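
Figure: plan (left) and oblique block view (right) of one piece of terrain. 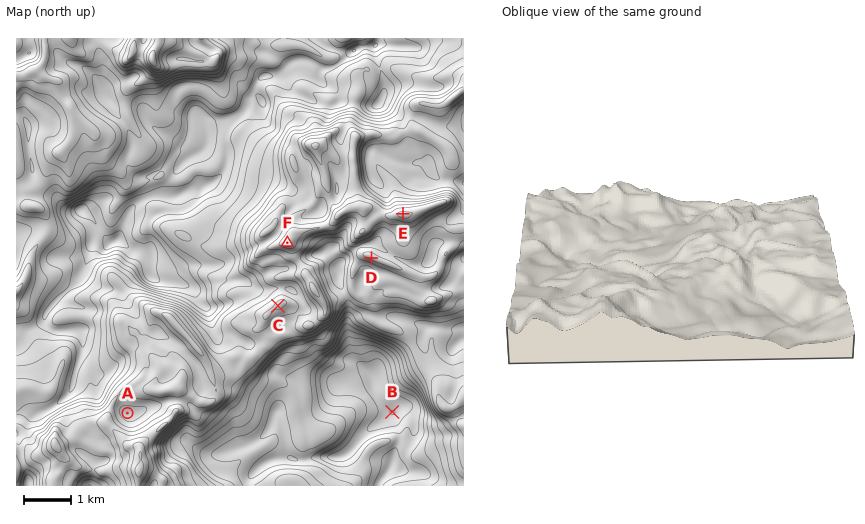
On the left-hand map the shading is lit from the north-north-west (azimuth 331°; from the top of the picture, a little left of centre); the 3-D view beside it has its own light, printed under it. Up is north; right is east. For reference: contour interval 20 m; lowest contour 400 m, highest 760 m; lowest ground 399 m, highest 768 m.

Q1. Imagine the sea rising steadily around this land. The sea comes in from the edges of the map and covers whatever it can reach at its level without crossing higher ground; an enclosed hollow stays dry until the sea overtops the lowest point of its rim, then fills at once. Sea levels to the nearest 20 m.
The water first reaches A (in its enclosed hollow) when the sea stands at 660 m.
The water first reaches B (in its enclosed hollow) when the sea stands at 440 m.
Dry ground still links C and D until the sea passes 640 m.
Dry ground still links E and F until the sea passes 700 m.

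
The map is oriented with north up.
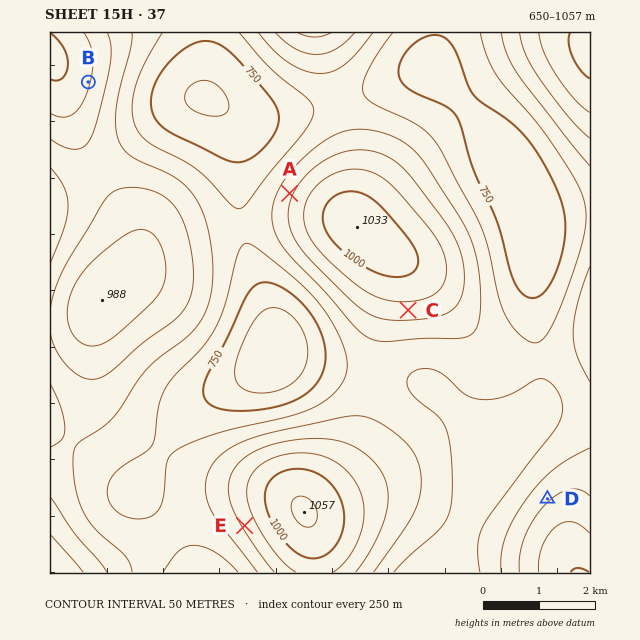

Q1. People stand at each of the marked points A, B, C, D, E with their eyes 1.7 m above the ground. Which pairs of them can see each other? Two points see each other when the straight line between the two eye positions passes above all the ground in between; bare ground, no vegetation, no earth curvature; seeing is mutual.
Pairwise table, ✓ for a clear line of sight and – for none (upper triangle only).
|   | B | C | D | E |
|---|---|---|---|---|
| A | ✓ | – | – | – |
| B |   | – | ✓ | – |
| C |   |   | ✓ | – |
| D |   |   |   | – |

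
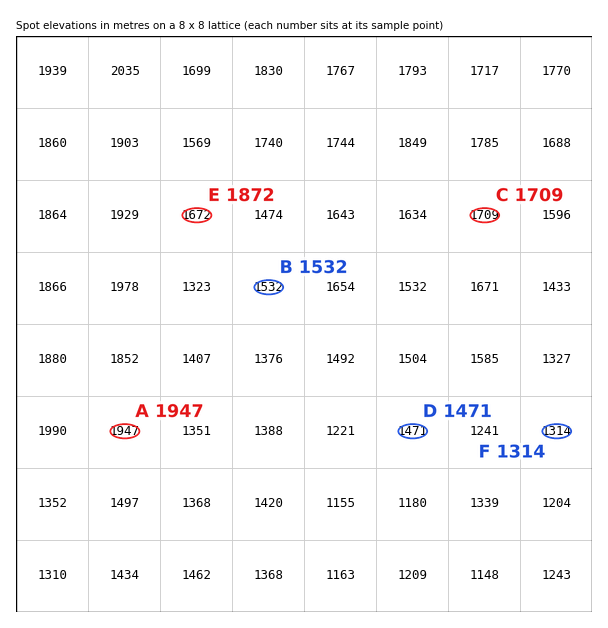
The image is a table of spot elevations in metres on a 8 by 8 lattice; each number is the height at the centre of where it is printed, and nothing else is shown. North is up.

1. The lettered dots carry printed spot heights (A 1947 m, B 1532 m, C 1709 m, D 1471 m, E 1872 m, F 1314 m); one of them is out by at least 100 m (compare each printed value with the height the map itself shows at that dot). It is E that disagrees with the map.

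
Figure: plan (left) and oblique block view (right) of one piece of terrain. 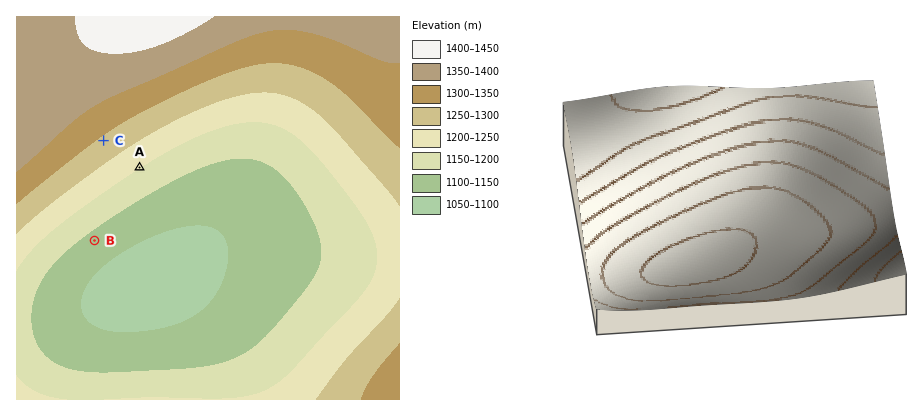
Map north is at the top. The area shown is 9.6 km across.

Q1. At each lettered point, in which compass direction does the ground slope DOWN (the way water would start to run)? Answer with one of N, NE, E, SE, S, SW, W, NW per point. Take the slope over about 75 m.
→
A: SE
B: SE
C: SE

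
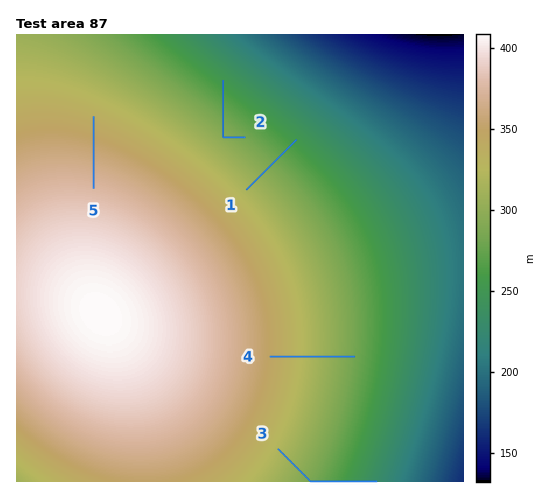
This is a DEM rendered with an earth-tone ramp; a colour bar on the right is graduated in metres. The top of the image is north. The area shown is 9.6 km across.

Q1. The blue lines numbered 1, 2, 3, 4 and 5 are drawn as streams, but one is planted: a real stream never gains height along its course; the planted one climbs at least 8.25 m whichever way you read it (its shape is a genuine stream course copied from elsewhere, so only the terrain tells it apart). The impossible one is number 2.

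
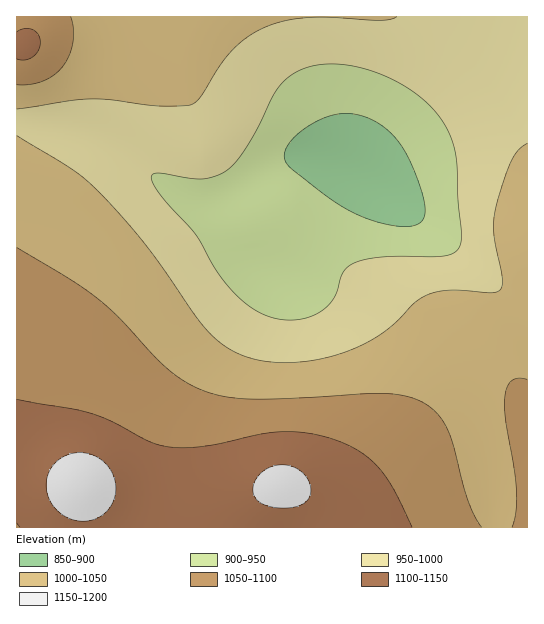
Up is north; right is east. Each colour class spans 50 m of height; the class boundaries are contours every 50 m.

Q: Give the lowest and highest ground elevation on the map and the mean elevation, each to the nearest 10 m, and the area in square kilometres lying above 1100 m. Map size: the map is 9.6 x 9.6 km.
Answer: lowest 860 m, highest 1180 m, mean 1020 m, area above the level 12.9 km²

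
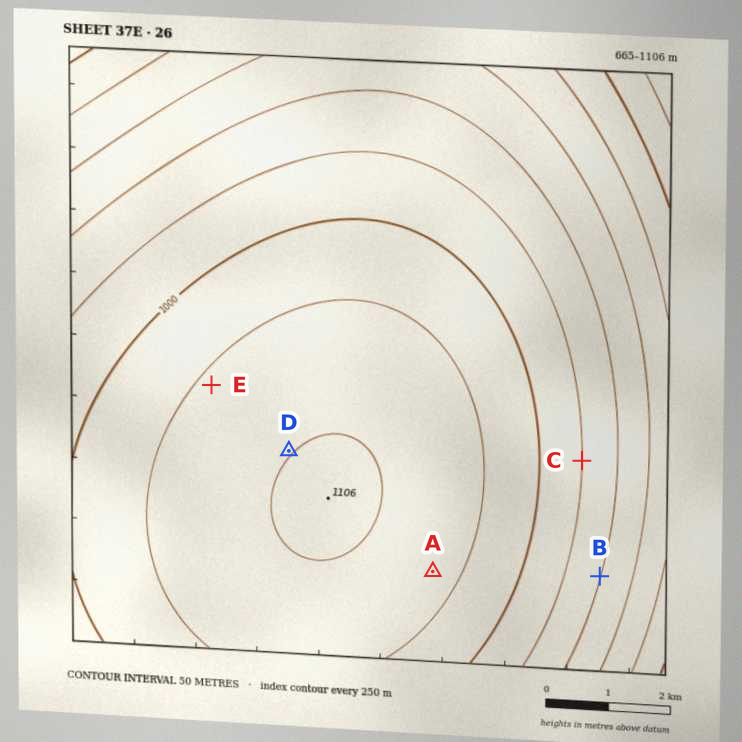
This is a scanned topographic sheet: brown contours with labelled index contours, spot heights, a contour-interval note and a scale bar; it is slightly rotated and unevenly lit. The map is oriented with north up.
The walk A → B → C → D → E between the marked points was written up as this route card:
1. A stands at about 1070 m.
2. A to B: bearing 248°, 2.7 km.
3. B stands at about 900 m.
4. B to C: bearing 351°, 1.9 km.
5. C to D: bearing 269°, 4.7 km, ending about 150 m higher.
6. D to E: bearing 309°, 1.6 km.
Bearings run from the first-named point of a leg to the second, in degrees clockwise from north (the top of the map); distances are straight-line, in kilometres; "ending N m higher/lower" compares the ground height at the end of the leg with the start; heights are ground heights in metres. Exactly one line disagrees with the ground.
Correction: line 2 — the bearing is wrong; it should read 88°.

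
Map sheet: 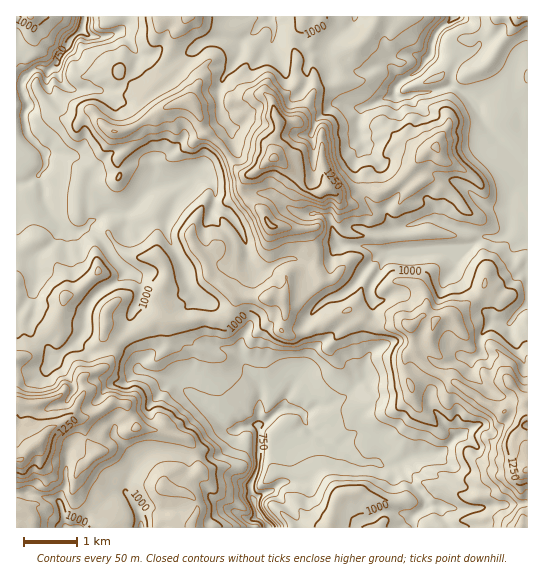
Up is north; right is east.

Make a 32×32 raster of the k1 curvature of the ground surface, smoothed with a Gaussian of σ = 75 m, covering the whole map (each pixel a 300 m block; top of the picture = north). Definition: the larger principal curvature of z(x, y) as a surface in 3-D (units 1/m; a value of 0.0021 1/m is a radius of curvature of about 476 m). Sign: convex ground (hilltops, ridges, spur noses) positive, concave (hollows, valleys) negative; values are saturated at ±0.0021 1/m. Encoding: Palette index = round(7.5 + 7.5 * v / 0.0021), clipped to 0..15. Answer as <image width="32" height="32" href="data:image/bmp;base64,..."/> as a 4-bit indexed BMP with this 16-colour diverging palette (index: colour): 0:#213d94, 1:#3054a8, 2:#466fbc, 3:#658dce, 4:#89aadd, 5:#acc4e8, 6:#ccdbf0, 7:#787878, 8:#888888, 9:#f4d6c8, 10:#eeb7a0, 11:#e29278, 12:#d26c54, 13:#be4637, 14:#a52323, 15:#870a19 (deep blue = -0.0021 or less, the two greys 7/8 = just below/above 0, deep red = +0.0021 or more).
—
<image width="32" height="32" href="data:image/bmp;base64,Qk12AgAAAAAAAHYAAAAoAAAAIAAAACAAAAABAAQAAAAAAAACAAATCwAAEwsAABAAAAAAAAAAlD0hAKhUMAC8b0YAzo1lAN2qiQDoxKwA8NvMAHh4eACIiIgAyNb0AKC37gB4kuIAVGzSADdGvgAjI6UAGQqHAJuJuqrJnL3q+qt4mXqaqr2rjJiYmY2Lz+qLmczIiahriq2Ieauqu36pe96nq7qZrMy7xoiajL3tqIqIh4mpmq/8iM2niIyZ25iIiIiHecmcn4apuZv8h8uYiIiIl7mbvIr/t4/cqYiYuYiImJu4h73MnK7tm4iImoiIiJy7qa/Lqfvrrph4iImZiIiI6I35npaL7JeneIiIh3iXaNrNi/jZe422qYipiIdrh5vKmIjpmZibuYmJiJi9m5h22ZjNqImofYqquruL+sua3fqsqImIuY6YqZusicp6youd3ZepmL2Z6rmHjc7JuIuYfmnKu6eZ7Jicish3uZypnd13jIiIl62KvHyJiZmp25l5p52ImZequbmtmY2HyIqIiIiah4p4i4ep2pl+//qpqr3LmYiIiomIl52Ij5iZyrqIeut4iImImImLm/uK3fq5qI2biIiJich4eHrnfb+6vauo3YeYiIfIiYZv79yPaIe5v9iIqIh6uGfIvG3cr2eJnfhoiJmLjfuIn/ec2J+Hiqn6eIiaq8+N6n94ef/NqbmnvpiIjJvpeK/tmp3m1niYmsuIiJ+5iJiHrXnPmcqqp9yZiIibjqqomIyYjIqXmKqr2rqIvau7qIqJuJh7h5mJuLl7l5rJqam5mIiIiZeLmZrMmLfLzq64ucuIiIqZh7mt2bqu"/>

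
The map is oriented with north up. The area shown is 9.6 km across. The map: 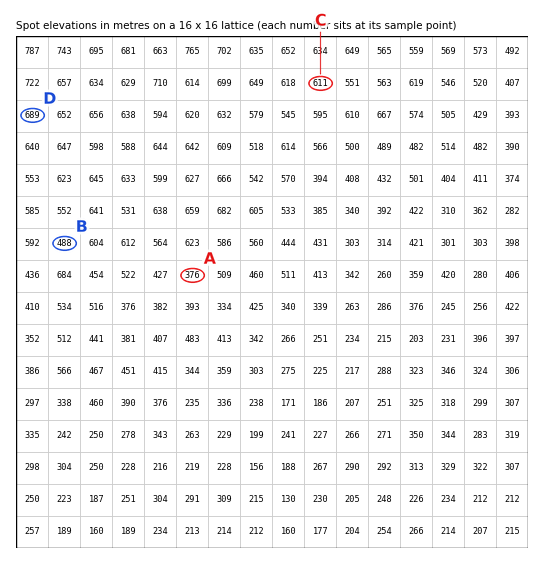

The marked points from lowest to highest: A B C D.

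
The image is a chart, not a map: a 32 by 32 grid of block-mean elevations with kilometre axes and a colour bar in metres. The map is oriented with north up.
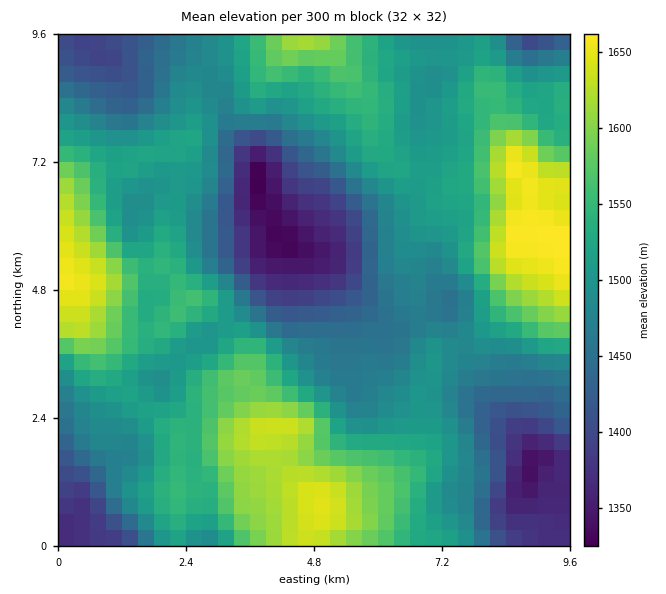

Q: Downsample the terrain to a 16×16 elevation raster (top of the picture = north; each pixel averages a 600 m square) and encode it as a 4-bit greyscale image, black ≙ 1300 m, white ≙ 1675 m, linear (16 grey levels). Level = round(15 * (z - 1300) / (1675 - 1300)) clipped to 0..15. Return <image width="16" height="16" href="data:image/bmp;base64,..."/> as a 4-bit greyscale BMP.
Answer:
<image width="16" height="16" href="data:image/bmp;base64,Qk32AAAAAAAAAHYAAAAoAAAAEAAAABAAAAABAAQAAAAAAIAAAAATCwAAEwsAABAAAAAAAAAAAAAAABEREQAiIiIAMzMzAERERABVVVUAZmZmAHd3dwCIiIgAmZmZAKqqqgC7u7sAzMzMAN3d3QDu7u4A////ADRpis3cuYUzNYqs3ey5dSJWiqzdy6mFImeKrd2omXU0eJmry4eIdVWamJuod3h3Z8ypiYZmZ3ia7KqoVFVnac3tqoUiNXeL7tuZdCEkeJzu2Yh0EjV4m+7JiIQUV5mc7piJhTZ5mJvbdmiHeJqYmqlVV3ipqpiKmURWeLzKmIhW"/>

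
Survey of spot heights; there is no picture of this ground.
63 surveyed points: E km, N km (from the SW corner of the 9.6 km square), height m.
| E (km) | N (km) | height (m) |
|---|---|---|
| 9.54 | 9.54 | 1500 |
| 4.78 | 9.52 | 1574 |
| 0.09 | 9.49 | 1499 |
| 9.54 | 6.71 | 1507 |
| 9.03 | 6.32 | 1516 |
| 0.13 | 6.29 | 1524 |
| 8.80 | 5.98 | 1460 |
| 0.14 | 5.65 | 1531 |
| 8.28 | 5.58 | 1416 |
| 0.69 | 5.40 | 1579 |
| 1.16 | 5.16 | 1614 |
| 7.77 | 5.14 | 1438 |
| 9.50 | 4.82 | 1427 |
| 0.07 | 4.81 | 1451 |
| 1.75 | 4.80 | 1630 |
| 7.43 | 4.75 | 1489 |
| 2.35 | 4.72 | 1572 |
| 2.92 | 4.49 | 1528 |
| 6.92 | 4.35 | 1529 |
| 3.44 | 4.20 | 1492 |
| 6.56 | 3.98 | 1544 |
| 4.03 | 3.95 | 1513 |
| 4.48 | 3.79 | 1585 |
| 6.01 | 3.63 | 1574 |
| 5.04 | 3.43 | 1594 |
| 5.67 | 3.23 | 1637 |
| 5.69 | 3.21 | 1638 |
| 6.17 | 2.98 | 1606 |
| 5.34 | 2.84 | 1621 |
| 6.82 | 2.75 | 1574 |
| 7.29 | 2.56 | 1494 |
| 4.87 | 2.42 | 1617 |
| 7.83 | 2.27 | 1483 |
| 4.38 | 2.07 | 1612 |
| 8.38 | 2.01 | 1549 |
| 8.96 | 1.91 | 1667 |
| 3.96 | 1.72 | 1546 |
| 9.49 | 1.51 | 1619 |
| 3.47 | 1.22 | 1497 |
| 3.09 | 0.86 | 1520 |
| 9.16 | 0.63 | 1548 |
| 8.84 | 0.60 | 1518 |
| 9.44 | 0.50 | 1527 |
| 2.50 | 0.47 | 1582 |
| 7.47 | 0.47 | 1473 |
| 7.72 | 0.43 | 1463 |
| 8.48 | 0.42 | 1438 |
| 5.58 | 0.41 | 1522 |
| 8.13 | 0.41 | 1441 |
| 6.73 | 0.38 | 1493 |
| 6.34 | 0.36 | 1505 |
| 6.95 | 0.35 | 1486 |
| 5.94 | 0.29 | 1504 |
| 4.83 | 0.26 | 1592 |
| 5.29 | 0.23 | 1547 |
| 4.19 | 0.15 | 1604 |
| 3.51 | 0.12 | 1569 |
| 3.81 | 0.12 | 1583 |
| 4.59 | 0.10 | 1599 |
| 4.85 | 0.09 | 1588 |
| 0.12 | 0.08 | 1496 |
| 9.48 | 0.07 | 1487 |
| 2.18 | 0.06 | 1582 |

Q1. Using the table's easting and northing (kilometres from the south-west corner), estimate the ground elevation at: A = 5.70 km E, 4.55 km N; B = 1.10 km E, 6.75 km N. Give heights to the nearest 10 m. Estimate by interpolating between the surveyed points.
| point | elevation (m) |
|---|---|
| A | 1580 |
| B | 1570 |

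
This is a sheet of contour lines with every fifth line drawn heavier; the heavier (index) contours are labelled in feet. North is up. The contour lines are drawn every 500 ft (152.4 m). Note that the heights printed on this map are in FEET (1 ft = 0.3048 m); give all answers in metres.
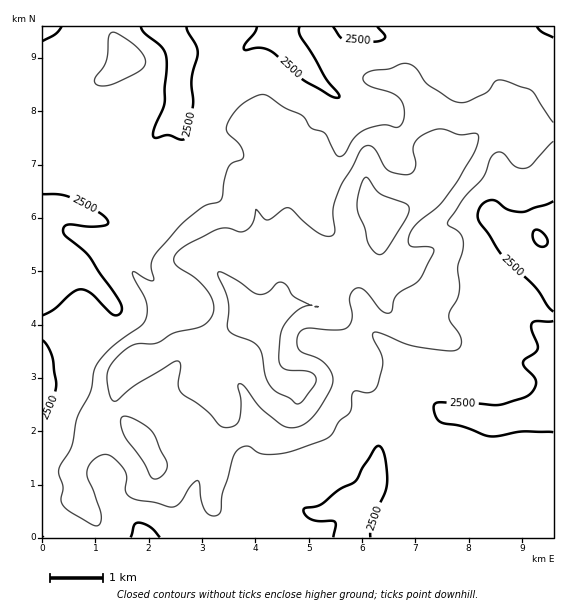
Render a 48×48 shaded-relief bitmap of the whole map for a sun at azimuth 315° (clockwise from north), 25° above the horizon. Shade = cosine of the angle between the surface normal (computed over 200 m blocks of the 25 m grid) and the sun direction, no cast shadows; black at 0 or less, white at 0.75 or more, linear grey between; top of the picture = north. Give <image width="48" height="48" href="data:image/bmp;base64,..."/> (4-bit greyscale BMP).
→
<image width="48" height="48" href="data:image/bmp;base64,Qk32BAAAAAAAAHYAAAAoAAAAMAAAADAAAAABAAQAAAAAAIAEAAATCwAAEwsAABAAAAAAAAAAAAAAABEREQAiIiIAMzMzAERERABVVVUAZmZmAHd3dwCIiIgAmZmZAKqqqgC7u7sAzMzMAN3d3QDu7u4A////AHeIh2VVd1V3d3ZmeaqEOuyYiHZnd4dmZnd4dlVWd2Z3d3d3eJmnSe2oiHd3d3d2ZoiIdmVVZlaIZ4iId3eJeN7Jh3d2Z3d3ZqqYd3dkRVaZZniZiHVEZq7bmIiIh4iYd6qod4qXREWJZGeIiHZDNHzcqYmZmZmqmLqXd4q6Y0R5ZFZ3d3dlRFnMupmZmZmqqcymZ4mqhUV5dFZmZ3d2ZVi7qqmYiZiaqt7YVoiZhmaIZEZlVmdmZViqqqqpmqmImb3rVXiIdneJYzZ2REVlVWeZmru6qrqYiLvdlXmpdniJdCWIUyNFVWeZiau6qrzLqbvNuIq5h3iJhTR4YxI1VVeJiJmqmZvMzMzd2pmpmIiIhkV3dBAkVVaIiIiId2Z4mrze7Jd4mYd4h2eIhzADVUVoiId3ZmVERavN7ZVGiZiIh3iYd2IBRlRXiId2Z3dmVJq87rUiWLqId4qpmHUiRlRGiIh2Z4iId5ms7+lSNay4d4q6q7hUZlRGeIh2ZniIiJmr7/+nVXq5iIq4esqHd2RFZnd2Zmd3d5maz//rqHmZd3iWRpmIh3ZVVVZ3ZmZ3d5mIrP/+3KqphlZkE2d3dmZlVWZ3d2d3d5mYis//3czNynZjAUVERFZWZmeHd2Z3d6qoiazuy8zN7bqWICRDM1Zmd2d4d2ZneLupiJq8yqqs3cu7dVZlRXdmdmZ3iHZneKuqmZmaupmavLq7mJmXVndUZlVniId3iKqqmZmaqZiJq6mrmJqpd4hTNVVniIiIiKqpmZmaqYiJqpmrqImZiJl1Q0VneIiIiImZmqqry5iaqqmaqYd4iId4dDRWeIiIdneJmru879y7qrmJqYiIiIZGqVM1Z4iId4iImrqr7/7curqJmZmaupche6hUZ4iZiLqZqqqZvv/ty7uqmZmru6ggBpqGZ4iZmLupmZmZm97tzMuruZmqu6lQACVmeIiJiJqpiJmqqrzdzLqbuZmry7uWEAASR4iIh2eIiImaq7u8zLqKuZm83bq6hSAAFHh3d2ZneImZmrurzMqZqYm97bmrulIAAldmZmZ3iIiJmaqqzMuqmIi9/qirzIMRAUZlVYh3iIiJmaqqzMuqmIed/7ebzbUhEldlVZmId3iJmaqqzLuqmZd6/8eLzNlSAliGVZmYdmeImqqpqqqpmal579iL3NynIUeHVHiJh2ZniqupmZmZiJqIz+uc7sy7hDaIZXd4mHZVaKu7u6mZiImYruy73su8yVV4dod3eIdlRay7zcuZmYiZrNy7vMqr3Kd4h5mHd4h2RIy6vdypmqmZmZmqq7qrzcqIh5qZh3d2VHu5nN25iamZmHeImamavMuZh6qqmGZlQ3y5ec3JiJqZmYiIiJmaq7qZiKqquoZVMmzad6y6iJqqu7qqmImZqrqZmaqqvKhmQ2zbh5u5iZmrzMzLqZmZmrqpmbu6u7qHZWrLh4q5mpmavMzMupmZiaqZmbu7u7qIiImph3eJqpmJq7u7qZmZmaqYmbu7uqmIm6mZh3ZYu5h3m8upiIiZmrqYmQ=="/>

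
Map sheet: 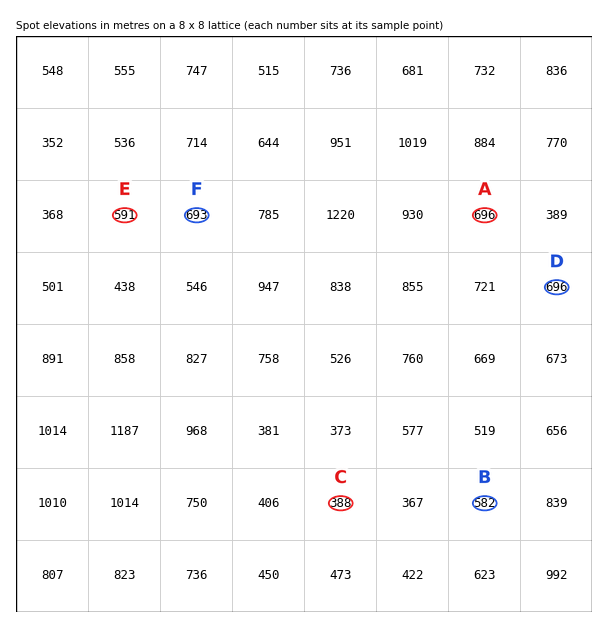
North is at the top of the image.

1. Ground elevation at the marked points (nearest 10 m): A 700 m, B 580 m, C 390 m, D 700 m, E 590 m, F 690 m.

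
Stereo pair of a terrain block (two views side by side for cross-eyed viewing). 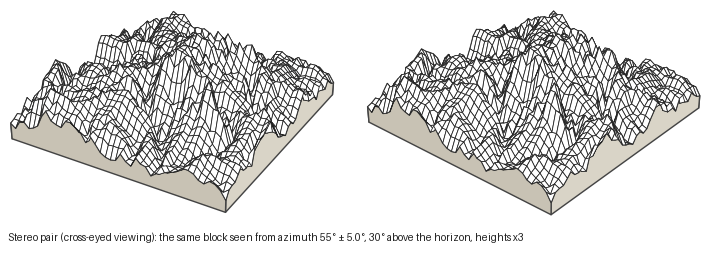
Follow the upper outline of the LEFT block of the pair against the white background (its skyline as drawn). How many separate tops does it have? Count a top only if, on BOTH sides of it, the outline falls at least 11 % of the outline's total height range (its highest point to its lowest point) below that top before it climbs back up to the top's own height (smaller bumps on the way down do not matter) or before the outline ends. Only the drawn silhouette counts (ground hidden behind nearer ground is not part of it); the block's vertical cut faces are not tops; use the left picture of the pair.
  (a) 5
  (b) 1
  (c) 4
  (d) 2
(d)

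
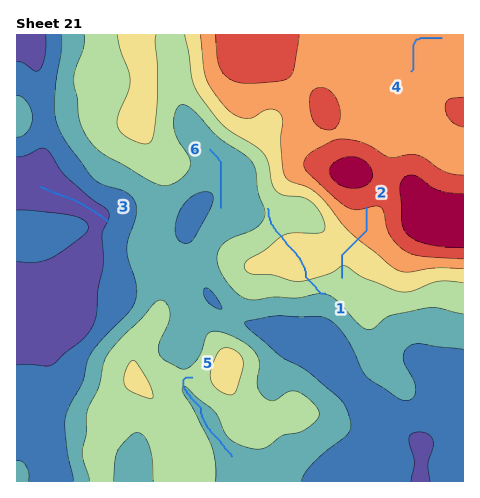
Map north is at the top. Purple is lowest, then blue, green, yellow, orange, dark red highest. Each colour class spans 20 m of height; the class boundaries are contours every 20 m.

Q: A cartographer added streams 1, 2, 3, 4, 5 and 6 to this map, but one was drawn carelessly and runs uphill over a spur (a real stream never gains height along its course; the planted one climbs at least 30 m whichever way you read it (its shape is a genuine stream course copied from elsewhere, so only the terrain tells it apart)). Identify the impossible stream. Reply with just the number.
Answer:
1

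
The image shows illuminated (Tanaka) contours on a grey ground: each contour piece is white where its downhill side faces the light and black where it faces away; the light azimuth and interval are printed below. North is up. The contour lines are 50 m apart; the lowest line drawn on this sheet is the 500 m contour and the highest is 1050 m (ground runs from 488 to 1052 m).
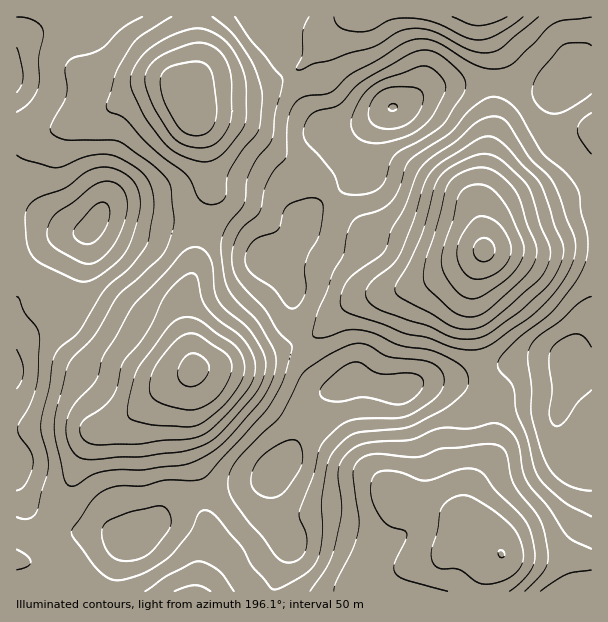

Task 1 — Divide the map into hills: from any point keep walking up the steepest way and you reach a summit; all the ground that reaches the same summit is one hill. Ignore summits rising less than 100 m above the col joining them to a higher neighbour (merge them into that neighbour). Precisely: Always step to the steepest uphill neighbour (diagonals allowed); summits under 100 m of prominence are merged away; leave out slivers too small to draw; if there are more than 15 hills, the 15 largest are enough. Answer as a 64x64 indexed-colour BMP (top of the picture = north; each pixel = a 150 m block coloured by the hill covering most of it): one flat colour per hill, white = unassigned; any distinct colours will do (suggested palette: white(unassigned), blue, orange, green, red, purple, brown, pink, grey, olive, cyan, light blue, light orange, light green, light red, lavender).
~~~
<image width="64" height="64" href="data:image/bmp;base64,Qk12CAAAAAAAAHYAAAAoAAAAQAAAAEAAAAABAAQAAAAAAAAIAAATCwAAEwsAABAAAAAAAAAA////ALR3HwAOf/8ALKAsACgn1gC9Z5QAS1aMAMJ34wB/f38AIr28AM++FwDox64AeLv/AIrfmACWmP8A1bDFABERESIiIiIiIiIiIiIiIiIiIiIhERERERERERERERERERERIiIiIiIiIiIiIiIiIiIiIiERERERERERERERERERERIiIiIiIiIiIiIiIiIiIiIiIiIRERERERERERERETMiIiIiIiIiIiIiIiIiIiIiIiIiIiIiERERERERERERMzIiIiIiIiIiIiIiIiIiIiIiIiIiIiIiERERREREREQzMiIiIiIiIiIiIiIiIiIiIiIiIiIiIiIhERRERERERDMyIiIiIiIiIiIiIiIiIiIiIiIiIiIiIiIUREREREREMzMiIiIiIiIiIiIiIiIiIiIiIiIiIiIiIkREREREREQzMyIiIiIiIiIiIiIiIiIiIiIiIiIiIiIiRERERERERDMzMiIiIiIiIiIiIiIiIiIiIiIiIiIiIiJEREREREREMzMyIiIiIiIiIiIiIiIiIiIiIiIiIiIiIkREREREREQzMzMiIiIiIiIiIiIiIiIiIiIiIiIiIiIiJERERERERDMzMyIiIiIiIiIiIiIiIiIiIiIiIiIiIiIkREREREREMzMzMiIiIiIiIiIiIiIiIiIiIiIiIiIiIiJEREREREQzMzMyIiIiIiIiIiIiIiIiIiIiIiIiIiIiIiRERERERDMzMzIiIiIiIiIiIiIiIiIiIiIiIiIiIiIiJEREREREMzMzMyIiIiIiIiIiIiIiIiIiIiIiIiIiIiIkREREREQzMzMzMiIiIiIiIiIiIiIiIiIiIiIiIiIiIiRERERERDMzMzMzMiIiIiIiIiIiIiIiIiIiIiIiIiIiJEREREREMzMzMzMzMiIiIiIiIiIiIiIiIiIiIiIiIiIkREREREQzMzMzMzMzIiIiIiIiIiIiIiIiIiIiIiIiIiRERERERDMzMzMzMzMyIiIiIiIiIiIiIiIiIiIiIiIiJEREREREMzMzMzMzMzMiIiIiIiIiIiIiIiIiIiIiIiIkREREREQzMzMzMzMzMzMiIiIiIiIiIiIiIiIiIiIiIkRERERERDMzMzMzMzMzMzIiIiIiIiIiIiIiIiIiIiIiREREREREMzMzMzMzMzMzMxEREiIiIiIiIiIiIiIiIiJEREREREQzMzMzMzMzMzMxERERESIiIiIiIiIiIiIiJERERERERDMzMzMzMzMzMzERERERERIiIiIiIiIiIiIkREREREREMzMzMzMzMzMzMRERERERERIiIiIiIiIiIiREREREREQzMzMzMzMzMzMxERERERERESIiIiIiIiIiJERERERERDMzMzMzMzMzMzEREREREREREiIiIiIiIiIkREREREREMzMzMzMzMzMzERERERERERERIiIiIiIiIiREREREREQzMzMzMzMzMzMxERERERERERERIiIiIiIiJERERERERDMzMzMzMzMzMzERERERERERERERERIiIiIkREREREREMzMzMzMzMzMzMREREREREREREREREREiIiREREREREQzMzMzMzMzMzMzEREREREREREREREREREiJERERERERDMzMzMzMzMzMzMREREREREREREREREREREkREREREREMzMzMzMzMzMzMxERERERERERERERERERERFEREREREQzMzMzMzMzMzMzERERERERERERERERERERERERERERETMzMzMzMzMzMzMRERERERERERERERERERERERERERERMzMzMzMzMzMzMzEREREREREREREREREREREREREREREzMzMzMzMzMzMzMRERERERERERERERERERERERERERETMzMzMzMzMzMzMxERERERERERERERERERERERERERERMzMzMzMzMzMzMzEREREREREREREREREREREREREREREzMzMzMzMzMzMzMxERERERERERERERERERERERERERETMzMzMzMzMzMzMzERERERERERERERERERERERERERERMzMzMzMzMzMzMzEREREREREREREREREREREREREREREzMzMzMzMzMzMzMRERERERERERERERERERERERERERETMzMzMzMzMzMzMxERERERERERERERERERERERERERERMzMzMzMzMzMzMzEREREREREREREREREREREREREREREzMzMzMzMzMzMzMREREREREREREREREREREREREREREREREzMzMzMzMzMREREREREREREREREREREREREREREREREREzMzMzMzMxEREREREREREREREREREREREREREREREREREzMzMzMzERERERERERERERERERERERERERERERERERERETMzMzERERERERERERERERERERERERERERERERERERERETMzERERERERERERERERERERERERERERERERERERERERERERERERERERERERERERERERERERERERERERERERERERERERERERERERERERERERERERERERERERERERERERERERERERERERERERERERERERERERERERERERERERERERERERERERERERERERERERERERERERERERERERERERERERERERERERERERERERERERERERERERERERERERERERERERERERERERERERERERERERERERERERERERERERERERERERERERERERERERERERERERERERERERERERERERERERERERERERERERERERERERERERERERERER"/>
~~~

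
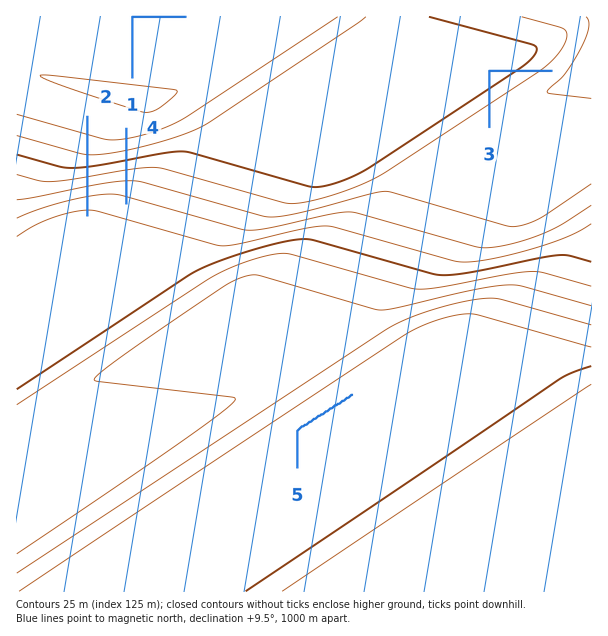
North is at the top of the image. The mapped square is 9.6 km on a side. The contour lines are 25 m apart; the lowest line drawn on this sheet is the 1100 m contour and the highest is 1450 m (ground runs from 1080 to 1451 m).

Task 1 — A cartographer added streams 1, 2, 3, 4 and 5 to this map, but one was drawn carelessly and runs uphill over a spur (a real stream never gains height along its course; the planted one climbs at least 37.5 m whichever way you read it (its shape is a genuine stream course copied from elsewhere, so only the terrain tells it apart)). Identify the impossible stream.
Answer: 3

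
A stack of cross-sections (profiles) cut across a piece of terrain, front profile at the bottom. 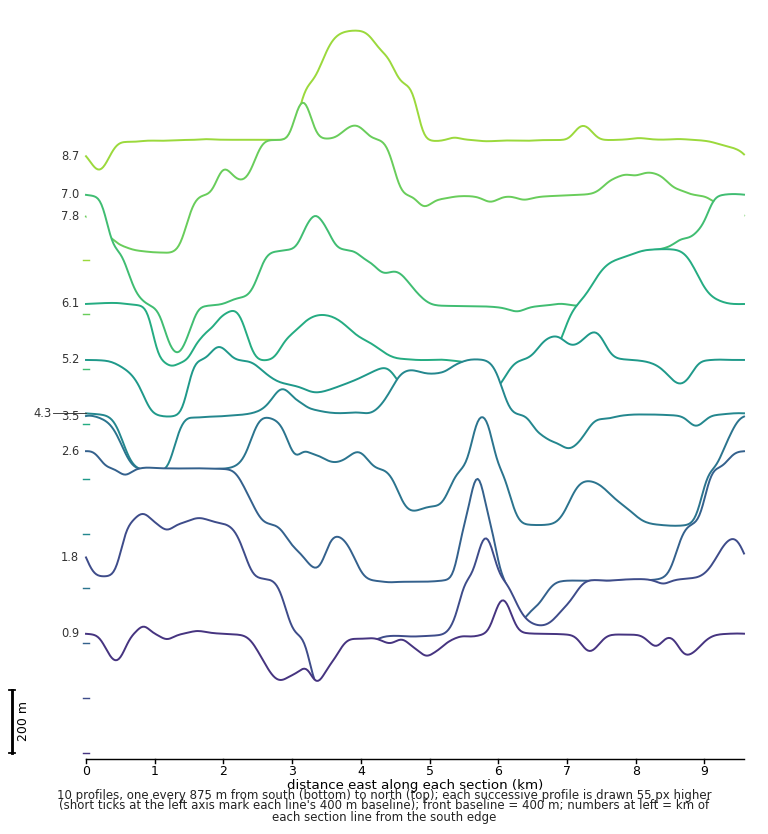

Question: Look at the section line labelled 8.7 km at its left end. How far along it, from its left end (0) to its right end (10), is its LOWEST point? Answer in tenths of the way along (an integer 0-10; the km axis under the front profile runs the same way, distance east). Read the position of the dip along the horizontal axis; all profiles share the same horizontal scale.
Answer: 0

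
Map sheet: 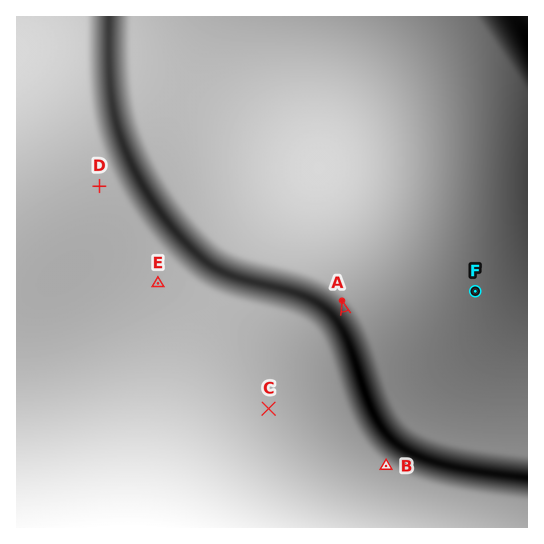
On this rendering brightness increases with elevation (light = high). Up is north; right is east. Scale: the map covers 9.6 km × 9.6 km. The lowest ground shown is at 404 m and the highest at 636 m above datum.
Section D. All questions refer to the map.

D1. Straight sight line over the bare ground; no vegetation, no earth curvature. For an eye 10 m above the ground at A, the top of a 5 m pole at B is visible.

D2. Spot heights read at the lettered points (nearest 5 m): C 570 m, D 565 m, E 565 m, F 505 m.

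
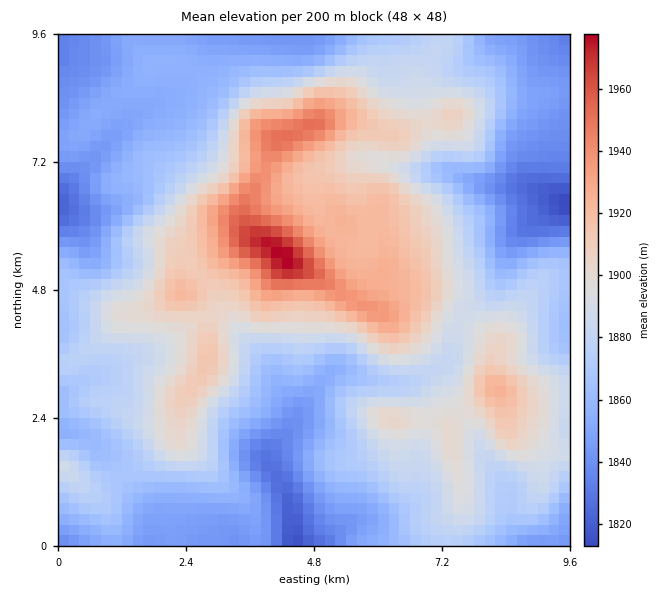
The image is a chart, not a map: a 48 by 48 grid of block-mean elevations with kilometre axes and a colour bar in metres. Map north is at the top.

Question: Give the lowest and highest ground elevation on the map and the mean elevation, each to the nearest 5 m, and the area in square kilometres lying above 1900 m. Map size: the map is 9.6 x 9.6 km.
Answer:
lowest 1810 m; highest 1980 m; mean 1880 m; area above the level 23.7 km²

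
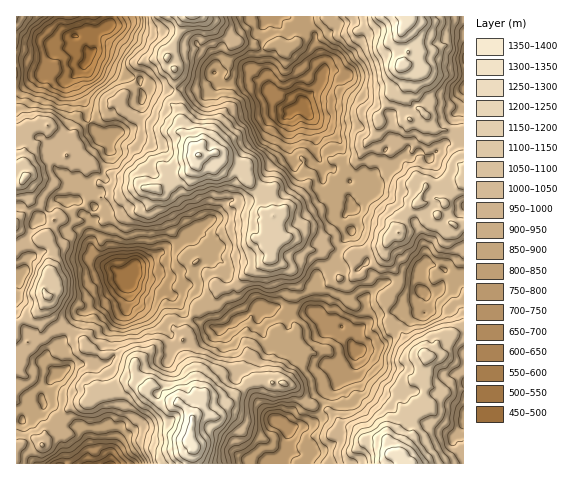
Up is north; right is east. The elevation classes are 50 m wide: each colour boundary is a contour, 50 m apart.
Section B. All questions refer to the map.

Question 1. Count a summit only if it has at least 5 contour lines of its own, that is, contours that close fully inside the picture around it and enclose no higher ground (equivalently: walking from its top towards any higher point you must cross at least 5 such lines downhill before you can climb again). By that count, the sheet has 1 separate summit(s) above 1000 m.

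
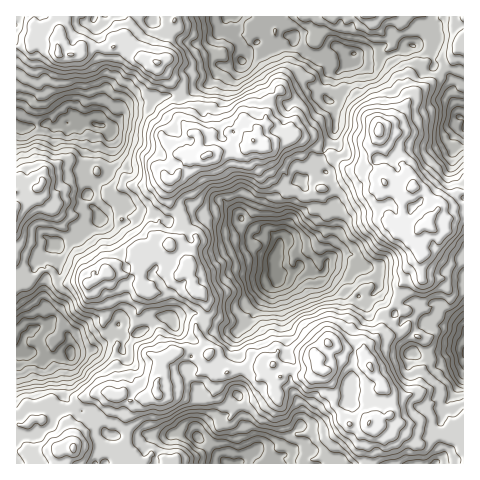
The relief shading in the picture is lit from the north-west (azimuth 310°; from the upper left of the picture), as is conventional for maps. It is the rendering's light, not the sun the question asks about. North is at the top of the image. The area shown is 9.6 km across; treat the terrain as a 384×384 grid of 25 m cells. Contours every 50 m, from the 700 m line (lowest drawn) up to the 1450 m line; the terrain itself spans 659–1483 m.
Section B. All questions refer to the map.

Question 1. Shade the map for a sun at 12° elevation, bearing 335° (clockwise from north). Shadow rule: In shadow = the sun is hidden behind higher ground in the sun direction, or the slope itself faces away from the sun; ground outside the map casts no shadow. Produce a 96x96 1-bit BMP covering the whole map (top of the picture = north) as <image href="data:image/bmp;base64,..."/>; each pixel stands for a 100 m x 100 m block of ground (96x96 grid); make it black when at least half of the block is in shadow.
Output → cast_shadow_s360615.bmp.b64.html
<image width="96" height="96" href="data:image/bmp;base64,Qk2+BAAAAAAAAD4AAAAoAAAAYAAAAGAAAAABAAEAAAAAAIAEAAATCwAAEwsAAAIAAAAAAAAA////AAAAAAAAP8AAB//AAQD///AAf4AAA//w/gL///AAb4AAB//7/gb///AAB4AA/////wAP+ZwAAAAH/////g9/+AwAAAA//////ge/fAAAAAx//////gOfNAAAAGj//+///mGCO4AAACf//+f///AAAYAAAA////Pn//AAAAAAAA////nP//AAAAAAAf////3H/+AAAAAAA98f///Af+YADwAAAd4H+D/Af/8AD4AAAEAAAB/Af/8ABYAAAAAACA/AP/8AAMAAAAAAAx/Ie/8AAAAAAAAAB7/A6f8AAAAAAAAAA4+AAP+AAAAAAAAAGAAAAH8AAAAAAAAAPAAAAAcAAAEAAAAAeAAAAAMAAAcAAAAAeCAAAAAAOAcAMAAAGAAAAB4Af/+AcAAAAAAAAB4Af/+AcMAAAAAAAAAE//+IMAAAAAAAAAAA/n98ABAAAA4AAAAAED9/BnwAAF8AAAAAAB//D/4A4H8AAAAAAD//j/8/4DwAAAAAA3//n/+/4HwAAAAAA///h/+f+/4AAAAAAf//Y/////+AAAAAAf//8f////+AAAAAH///8f8/34+AAAAAH//+IH8AwAeCAAAAD/8+AP4AAAAPgAAAB/scAH4AAAAf4AAAA/8EAB4AABB/8AAAAH8AAAAAADh//8AAAP+AAAAAAhx//+AAAf/AAAAAAAR//+AHAf/YAAAAACD///APwf84AAAAQPH///gP4P9+AAACwfP///wH4D//wAAAAff///wD4D//8AAAAP////zzxF//+AAAAD////z6AN///AAAAD////w4AE//8AAAAD////4AAAP/+AAAB/////4AAAf/+AAAT////7wAAAH/8AAA/////wgAAAD8eAAB/////0AAAAAYOAAB/////wAACAACBAEB/////3AADgAGLgOJ////+PgABgADBgNA/////CABhgADgAAA/////gAAAAABgAAAP////gAAAAAAAAAAH////wAAAAAAAAAAD////8AAAAAACAAAA////8AAAAAACAAAAf///8AAAAAAAAAAAM7//8AEAAAAAAAAAAA//4APgQAAAAAAAAAA/8APh8AAADwAAAAAP8ADv/AAAP4AAAAAC4AH//gAA/4AAAAAAAABvvgB//4AAAABAAAAgHz3//4AAAAAAAAAAP5///8AAAAAAAAAAH8P//8AAAAAAAAAAH8f//+AAAAAAAAAAT9f//+AAAAAIAAAB7/H///AAAAA4AAAA//3///H8AAA4AAAAf8z///P8AAAAAAAAP0D////+AAAAAAAAHwH////+YAAAgAAADwf////+YAAAAAAAAAf////+AAAAAAAAADP///v+AAAAAgAAAcf///h+AwAAAAAAAce//4AcB8AAAGAAAIYCf4AAAMAAAPgAAEAABwAAAIAAQf+AAAAAAAABAAAAL//HAAAAAAAP4AAAD//vAAAAAAAP8AAAD//vMAAAAAAPMAA8D//kAAAAAAABgAAP/g/wAAAAAAAAAAAB3jzwAAABwAAAEAABwH/74A="/>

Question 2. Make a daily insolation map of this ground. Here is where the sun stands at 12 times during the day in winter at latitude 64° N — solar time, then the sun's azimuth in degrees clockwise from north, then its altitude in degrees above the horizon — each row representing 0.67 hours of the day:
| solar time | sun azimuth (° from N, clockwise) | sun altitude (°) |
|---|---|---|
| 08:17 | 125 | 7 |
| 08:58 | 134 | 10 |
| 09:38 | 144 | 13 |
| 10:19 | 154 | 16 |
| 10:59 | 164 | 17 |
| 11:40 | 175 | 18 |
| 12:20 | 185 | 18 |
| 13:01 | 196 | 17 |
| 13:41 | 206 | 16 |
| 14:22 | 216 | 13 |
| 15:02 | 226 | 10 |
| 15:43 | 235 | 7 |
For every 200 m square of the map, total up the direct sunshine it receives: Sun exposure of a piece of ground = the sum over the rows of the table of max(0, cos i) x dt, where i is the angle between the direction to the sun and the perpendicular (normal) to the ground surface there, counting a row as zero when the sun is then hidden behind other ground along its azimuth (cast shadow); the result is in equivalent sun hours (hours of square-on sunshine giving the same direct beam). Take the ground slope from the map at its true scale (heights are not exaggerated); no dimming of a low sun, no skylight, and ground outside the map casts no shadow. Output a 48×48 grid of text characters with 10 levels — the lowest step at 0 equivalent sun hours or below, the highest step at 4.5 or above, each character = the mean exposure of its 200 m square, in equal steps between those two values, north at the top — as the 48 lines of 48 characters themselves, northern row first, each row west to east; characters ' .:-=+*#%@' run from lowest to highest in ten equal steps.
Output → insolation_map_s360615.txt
=::::==-:.  ::----::-:...:--=*%#*#+*#%*##*++==-+
:--:-:.    ... .-++--::.-==-=+*++#%##%%+***=-==:
-==-::   .:=-.  :-++:  :=--=:.:-=+###%%#+##*+=-:
**+--..-==*=:     ........     ==::=+=+-=. .::=+
#%%%###*#%%#+-..--:::-:         .:...:::.  .:-+#
##%@@@@@%@@%@%****=-.            :.   ..  .::-**
*#*#@@@@@###%%@%*-:-.        .::.       ..   -+*
##*##%%%#+*#*#%%#+-.       ..::::.         .-**+
###*%@%#*****===-:         :*=..:--:      :=**+*
###*##**#+=+=-..           :-:..  ..     .=+:-+*
*#%%+==+==+---...      .. .:  .: .:-:.   .-:-=+=
--:.. .::-=--:. .-    .::..-. ...::-==:.--:-++-:
          .:-=-..:-::---:.:::--::..::=++=====-..
           :--=+:.-=. .:==--=*##+..==-*#++++=:  
           .:.:==::..:=++##*%@%#+:.-=*#*=-:-:.  
    .--. . :=+..-++*######@@##*=++: :----....   
 . :-==--::.-++::-*%@%#@@%##*=*+=++==-:.::....  
:::-=:-++::: -++-**%@@@@@@##++=-..+**+=---:.    
===+:--==:-**+##%@@#%@@%%@@#+:.-==+*+==*+=+=.  .
-=*+---:=+=+*##%%#**++*###%##%*+#*+***+*++#+:..:
=*#++*-:=+=:-++#*=-+=:+#*#%@@@@**+=+**+--=-:----
+#%%#+=-:==::::=*=---====#%%@#*%**#*===--=:.:=:-
***##=-:  :: .   :: .+-:-**#%*##%%****#+-:-==-=+
+--+*+:.   . .-. .:::--:=---==+#****%%##*==*#*#%
+=----     .::--=-:=*=:-:::::.-=*##*###@@#*++#%*
==- .:     :-==+#=.--::...::::-=+++=+*%%#*+-+#*=
+-::.:.   .-+===----:.::::. .:::..:-=+*+=+**#*=+
=:-=:::.:=--=-==--+---::::         ...:-=++==-=+
==**-=+-=##*-::=*+-::: ..             .:-+**++==
*%%%####**#**+--**+--::-.           .-:.-+%@@%+=
##+#%%*%@#*##@@%%%%@+=+=:            . .-++**+*#
%*++#*#@%###+#%%#****=:.               .=--==+%%
*#*+=#%%*+==+=:  ::.=*-..              ::-=+++*#
==-:-+***+::-:.   :-=-:       ..       .::-.:-++
-::::-=++*-:.     .=.         . ....  .-+**=-*++
:--=-.:------.    :...     .... .*+-::--=****===
         .. -+=:+#+=+=..:::.:-==--===-.:-: ::::-
          .  ---=++++=::---=:.=+-:=*+=-::: .-:-:
             .:-=--**=*#*=+==+=+##****+.:  ...:.
            .:-=--=**#%@%#*=+#%%@%+====-:   ..: 
    ...-++-=::======+**=+*+=-+%@#+=:-=*+=:-=+=: 
:::-::+%%%@%**%%%%%*#%+-=**#+*###*=:---=-=++--:.
:..::.:-=*#+#@@@@@@@%*+***%%@%%%%#=....:--:.:-..
:-=--: .:++**#%@@###*++**%%@@#++***---=-+-:-+:::
===.   :==*++++*=:-=+%@%#%@@%+:==+#%*#**=+++--==
-:..  .:-:.--::     -#%%#%#####++*%%##%*#**-=+*+
-:-==++*=---:..     :*###=-=++===+#%#%%%%%####*=
+--+**@*++==--=-::-===**=::===:-+++#%##@@%@@%*==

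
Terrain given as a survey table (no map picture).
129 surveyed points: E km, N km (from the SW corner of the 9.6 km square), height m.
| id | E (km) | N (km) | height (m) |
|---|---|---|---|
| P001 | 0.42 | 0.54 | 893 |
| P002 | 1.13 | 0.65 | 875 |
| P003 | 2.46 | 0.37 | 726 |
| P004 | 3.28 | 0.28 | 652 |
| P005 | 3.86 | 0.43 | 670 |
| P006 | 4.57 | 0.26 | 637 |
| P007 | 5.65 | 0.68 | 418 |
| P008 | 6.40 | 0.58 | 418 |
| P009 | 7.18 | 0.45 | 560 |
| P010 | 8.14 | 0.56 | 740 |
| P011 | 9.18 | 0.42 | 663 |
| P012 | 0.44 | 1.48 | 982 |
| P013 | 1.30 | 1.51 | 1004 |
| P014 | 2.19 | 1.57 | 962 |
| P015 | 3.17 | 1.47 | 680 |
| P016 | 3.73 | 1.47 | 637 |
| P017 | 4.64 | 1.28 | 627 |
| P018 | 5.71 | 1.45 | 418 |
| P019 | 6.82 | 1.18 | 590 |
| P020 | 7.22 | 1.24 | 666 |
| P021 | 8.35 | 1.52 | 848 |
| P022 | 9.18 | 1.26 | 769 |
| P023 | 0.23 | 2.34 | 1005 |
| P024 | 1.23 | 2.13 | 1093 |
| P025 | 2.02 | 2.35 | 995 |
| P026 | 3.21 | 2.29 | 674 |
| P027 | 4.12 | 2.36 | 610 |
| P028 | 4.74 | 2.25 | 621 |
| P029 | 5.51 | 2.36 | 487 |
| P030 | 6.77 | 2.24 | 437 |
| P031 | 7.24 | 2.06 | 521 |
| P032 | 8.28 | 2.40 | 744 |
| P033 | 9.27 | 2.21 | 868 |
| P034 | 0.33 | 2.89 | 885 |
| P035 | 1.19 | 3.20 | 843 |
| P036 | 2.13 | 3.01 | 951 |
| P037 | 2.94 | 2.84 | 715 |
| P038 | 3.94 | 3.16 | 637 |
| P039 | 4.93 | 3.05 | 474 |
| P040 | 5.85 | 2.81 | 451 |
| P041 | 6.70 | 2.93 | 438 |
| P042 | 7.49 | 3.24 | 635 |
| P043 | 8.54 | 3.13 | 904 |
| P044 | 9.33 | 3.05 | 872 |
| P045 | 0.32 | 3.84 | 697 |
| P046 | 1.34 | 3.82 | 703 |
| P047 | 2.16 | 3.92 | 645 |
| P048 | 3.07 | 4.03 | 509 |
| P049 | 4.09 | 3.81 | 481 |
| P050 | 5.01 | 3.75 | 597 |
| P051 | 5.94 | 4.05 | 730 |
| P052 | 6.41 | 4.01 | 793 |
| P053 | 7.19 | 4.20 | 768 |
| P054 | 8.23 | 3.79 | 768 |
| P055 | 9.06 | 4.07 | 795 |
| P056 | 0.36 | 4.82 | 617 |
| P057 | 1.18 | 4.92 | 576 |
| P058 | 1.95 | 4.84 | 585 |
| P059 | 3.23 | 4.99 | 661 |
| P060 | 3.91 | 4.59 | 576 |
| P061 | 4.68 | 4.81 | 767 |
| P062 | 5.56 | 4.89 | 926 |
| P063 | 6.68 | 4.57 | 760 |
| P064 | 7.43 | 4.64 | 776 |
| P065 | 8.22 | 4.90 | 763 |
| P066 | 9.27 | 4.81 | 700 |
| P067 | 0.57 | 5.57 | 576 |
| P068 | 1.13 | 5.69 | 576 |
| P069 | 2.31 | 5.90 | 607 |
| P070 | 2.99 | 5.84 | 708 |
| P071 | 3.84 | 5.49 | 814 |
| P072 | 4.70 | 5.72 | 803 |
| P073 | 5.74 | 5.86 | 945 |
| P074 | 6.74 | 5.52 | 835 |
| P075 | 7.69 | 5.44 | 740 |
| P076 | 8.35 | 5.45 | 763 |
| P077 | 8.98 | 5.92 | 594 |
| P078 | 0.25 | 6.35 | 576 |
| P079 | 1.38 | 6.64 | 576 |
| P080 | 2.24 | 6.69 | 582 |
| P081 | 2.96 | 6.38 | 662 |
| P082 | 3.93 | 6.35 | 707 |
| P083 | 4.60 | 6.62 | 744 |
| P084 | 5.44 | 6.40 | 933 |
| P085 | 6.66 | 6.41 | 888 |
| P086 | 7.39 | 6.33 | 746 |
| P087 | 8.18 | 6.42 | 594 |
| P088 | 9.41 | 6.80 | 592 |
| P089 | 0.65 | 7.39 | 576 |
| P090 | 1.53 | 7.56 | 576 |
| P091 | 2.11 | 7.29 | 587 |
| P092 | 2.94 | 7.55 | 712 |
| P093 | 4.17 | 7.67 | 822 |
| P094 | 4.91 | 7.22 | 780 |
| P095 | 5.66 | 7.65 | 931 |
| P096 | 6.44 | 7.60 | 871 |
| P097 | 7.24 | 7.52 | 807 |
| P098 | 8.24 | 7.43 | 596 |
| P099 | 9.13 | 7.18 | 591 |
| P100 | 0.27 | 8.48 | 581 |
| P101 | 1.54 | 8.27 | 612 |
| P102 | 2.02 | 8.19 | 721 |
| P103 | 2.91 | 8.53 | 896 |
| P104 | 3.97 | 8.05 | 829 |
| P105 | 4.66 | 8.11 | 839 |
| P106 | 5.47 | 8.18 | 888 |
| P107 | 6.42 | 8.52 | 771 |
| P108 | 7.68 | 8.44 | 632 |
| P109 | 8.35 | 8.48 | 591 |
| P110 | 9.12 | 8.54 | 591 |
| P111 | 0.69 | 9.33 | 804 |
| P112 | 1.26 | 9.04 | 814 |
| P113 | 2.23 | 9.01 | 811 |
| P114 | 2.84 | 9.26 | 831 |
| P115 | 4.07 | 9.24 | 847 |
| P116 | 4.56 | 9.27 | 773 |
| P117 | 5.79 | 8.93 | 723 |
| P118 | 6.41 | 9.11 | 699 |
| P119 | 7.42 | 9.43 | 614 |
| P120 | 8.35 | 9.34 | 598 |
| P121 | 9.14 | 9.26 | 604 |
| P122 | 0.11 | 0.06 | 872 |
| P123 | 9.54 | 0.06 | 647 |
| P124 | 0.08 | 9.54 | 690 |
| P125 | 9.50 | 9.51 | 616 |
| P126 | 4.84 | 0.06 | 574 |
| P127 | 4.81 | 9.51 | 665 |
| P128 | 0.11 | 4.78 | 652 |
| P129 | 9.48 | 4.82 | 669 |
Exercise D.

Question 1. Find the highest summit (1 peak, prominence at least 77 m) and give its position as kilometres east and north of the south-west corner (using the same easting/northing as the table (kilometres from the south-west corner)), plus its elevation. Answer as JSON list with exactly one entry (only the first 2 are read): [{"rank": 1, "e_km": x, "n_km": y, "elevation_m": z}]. [{"rank": 1, "e_km": 1.41, "n_km": 2.09, "elevation_m": 1099}]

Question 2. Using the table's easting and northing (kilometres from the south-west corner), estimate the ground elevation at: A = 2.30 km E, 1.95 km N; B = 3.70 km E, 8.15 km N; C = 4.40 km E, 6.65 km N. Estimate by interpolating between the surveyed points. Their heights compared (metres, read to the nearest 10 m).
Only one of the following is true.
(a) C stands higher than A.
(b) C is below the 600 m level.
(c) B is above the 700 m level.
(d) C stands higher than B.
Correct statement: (c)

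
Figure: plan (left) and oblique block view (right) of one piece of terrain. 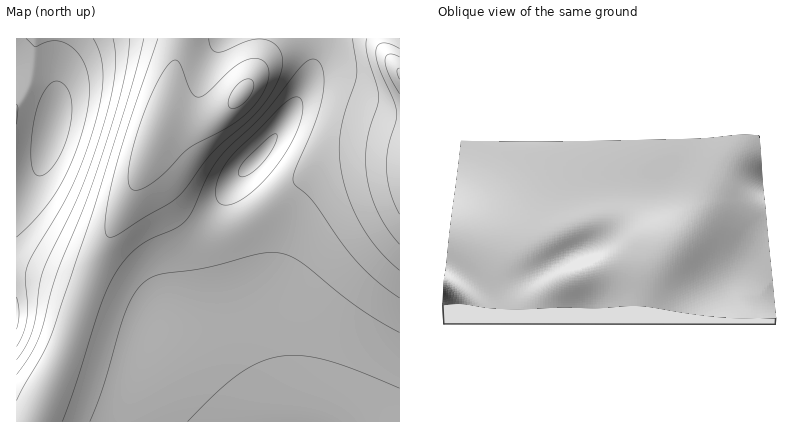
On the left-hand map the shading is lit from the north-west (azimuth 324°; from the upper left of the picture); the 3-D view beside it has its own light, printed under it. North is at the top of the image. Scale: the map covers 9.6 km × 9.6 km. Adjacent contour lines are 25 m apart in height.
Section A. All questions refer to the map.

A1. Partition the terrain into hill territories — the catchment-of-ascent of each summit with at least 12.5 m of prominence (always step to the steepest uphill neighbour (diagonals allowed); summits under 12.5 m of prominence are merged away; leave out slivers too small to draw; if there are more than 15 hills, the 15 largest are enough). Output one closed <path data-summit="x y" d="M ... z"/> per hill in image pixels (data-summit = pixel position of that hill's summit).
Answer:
<path data-summit="242 94" d="M314 38l-260 0 3 60-7 40-8 26-8 16-8 7-10 1 0 234 265 0-11-38-35-86-15-54-2-22 4-18 7-14 38-42 32-50 14-32 2-8z"/><path data-summit="400 168" d="M320 93l-12 1-12 10-29 44-38 42-10 24-1 16 2 14 17 60 30 72 15 46 118 0 0-304-18-4-30-12z"/><path data-summit="400 74" d="M54 38l-38 0 0 150 14-3 6-7 16-48 5-32z"/>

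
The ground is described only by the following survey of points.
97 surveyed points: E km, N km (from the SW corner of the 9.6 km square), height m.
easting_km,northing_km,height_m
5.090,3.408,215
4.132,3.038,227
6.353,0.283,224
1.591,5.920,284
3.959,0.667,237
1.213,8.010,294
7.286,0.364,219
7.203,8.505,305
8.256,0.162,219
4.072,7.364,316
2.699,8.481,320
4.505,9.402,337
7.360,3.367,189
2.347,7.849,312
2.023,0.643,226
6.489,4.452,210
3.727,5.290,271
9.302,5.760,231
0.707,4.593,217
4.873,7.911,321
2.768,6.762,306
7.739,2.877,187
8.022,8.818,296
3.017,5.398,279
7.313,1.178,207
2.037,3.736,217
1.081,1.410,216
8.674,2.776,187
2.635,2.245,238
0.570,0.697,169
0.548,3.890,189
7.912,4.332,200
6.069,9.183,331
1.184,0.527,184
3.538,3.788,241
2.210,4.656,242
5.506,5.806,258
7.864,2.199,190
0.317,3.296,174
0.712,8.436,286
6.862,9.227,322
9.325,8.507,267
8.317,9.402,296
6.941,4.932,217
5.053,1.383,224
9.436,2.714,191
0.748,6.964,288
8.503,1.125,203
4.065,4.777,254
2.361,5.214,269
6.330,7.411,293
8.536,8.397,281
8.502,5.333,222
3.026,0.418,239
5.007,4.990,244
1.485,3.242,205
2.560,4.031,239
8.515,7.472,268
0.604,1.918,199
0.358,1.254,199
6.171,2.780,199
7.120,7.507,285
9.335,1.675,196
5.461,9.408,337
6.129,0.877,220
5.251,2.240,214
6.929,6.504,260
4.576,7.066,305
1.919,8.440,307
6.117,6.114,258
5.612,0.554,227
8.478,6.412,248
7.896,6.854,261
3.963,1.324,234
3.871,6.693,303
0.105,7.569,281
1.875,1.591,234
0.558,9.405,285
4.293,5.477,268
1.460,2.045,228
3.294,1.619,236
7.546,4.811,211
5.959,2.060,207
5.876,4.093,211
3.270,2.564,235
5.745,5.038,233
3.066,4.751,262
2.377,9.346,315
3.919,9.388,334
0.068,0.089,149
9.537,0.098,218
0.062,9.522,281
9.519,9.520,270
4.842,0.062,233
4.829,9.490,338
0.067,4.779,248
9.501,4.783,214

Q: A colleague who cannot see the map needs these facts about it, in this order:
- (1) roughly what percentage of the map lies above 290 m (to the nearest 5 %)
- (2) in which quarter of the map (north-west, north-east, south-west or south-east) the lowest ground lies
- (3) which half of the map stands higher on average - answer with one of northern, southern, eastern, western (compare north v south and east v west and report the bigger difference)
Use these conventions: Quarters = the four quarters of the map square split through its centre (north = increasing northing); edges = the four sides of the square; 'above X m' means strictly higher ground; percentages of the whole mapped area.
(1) About 25 % of the map lies above 290 m.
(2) The lowest point lies in the south-west quarter of the map.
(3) On average the northern half of the map is the higher ground.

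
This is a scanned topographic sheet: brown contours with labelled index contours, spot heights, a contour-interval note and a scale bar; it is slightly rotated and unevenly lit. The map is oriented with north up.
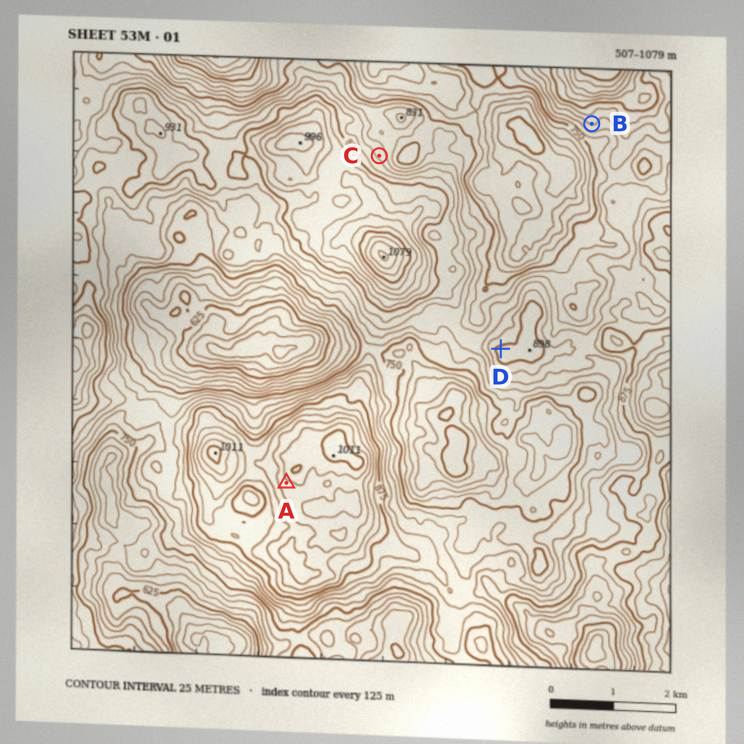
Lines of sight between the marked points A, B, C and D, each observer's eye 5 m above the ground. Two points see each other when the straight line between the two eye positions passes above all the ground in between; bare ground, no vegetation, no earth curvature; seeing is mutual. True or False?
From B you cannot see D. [False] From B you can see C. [True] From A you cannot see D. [True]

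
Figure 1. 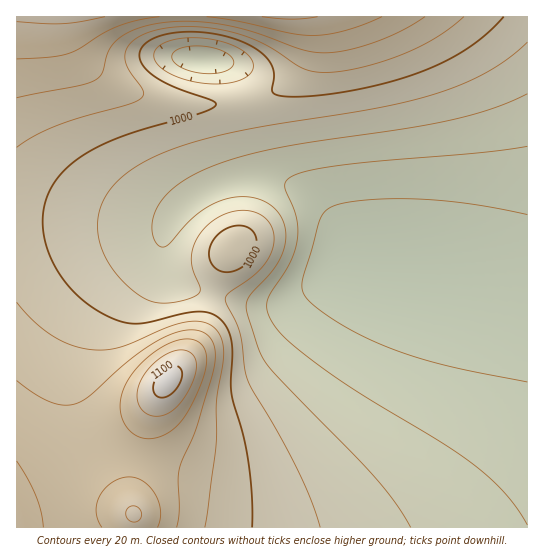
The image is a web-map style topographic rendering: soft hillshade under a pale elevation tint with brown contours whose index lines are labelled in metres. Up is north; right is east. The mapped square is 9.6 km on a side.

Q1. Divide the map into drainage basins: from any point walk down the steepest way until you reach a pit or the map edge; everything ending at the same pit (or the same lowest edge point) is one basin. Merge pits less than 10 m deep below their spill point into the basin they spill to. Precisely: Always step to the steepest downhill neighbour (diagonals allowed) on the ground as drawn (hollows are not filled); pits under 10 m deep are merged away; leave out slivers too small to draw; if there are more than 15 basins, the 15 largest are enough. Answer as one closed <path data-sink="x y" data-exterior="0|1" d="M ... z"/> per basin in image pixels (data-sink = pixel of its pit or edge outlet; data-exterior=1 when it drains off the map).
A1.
<path data-sink="405 270" data-exterior="0" d="M527 16l-220 0 0 30-11 27-14 14-17 9-36 8-52-1-32-7-19-7-27-14-16-17-10-17-4-25-53 1 1 511 511-1z"/><path data-sink="203 61" data-exterior="0" d="M306 16l-236 0-1 6 4 19 7 13 19 21 8 5 26 12 34 9 20 3 42 0 36-8 17-9 14-14 11-27 1-19z"/>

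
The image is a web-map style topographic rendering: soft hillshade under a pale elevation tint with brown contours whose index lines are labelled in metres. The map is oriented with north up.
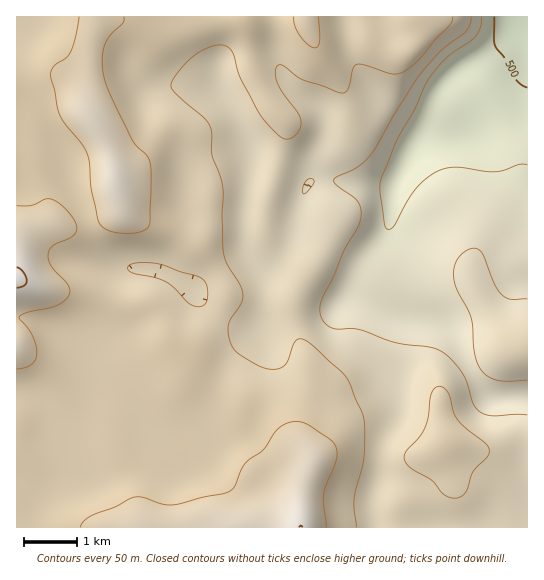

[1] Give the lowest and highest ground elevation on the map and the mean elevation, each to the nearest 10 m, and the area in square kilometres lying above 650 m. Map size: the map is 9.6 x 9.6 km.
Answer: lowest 470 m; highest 760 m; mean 650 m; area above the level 50.6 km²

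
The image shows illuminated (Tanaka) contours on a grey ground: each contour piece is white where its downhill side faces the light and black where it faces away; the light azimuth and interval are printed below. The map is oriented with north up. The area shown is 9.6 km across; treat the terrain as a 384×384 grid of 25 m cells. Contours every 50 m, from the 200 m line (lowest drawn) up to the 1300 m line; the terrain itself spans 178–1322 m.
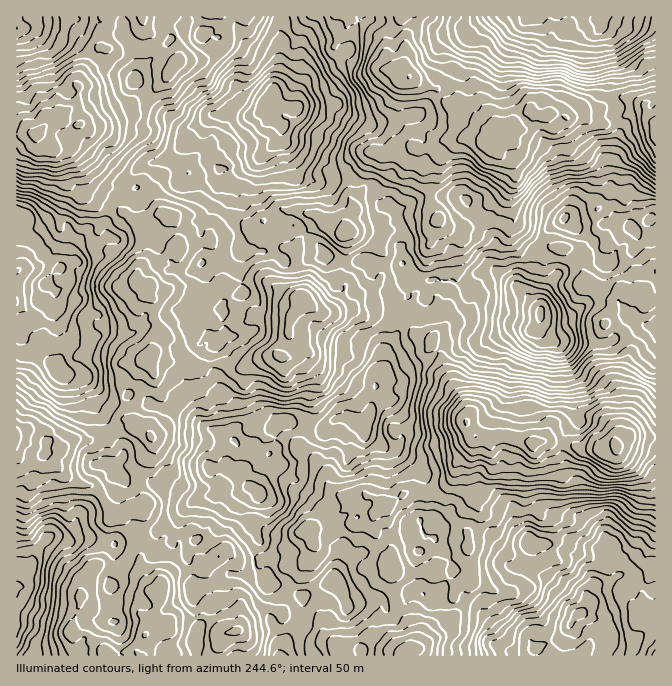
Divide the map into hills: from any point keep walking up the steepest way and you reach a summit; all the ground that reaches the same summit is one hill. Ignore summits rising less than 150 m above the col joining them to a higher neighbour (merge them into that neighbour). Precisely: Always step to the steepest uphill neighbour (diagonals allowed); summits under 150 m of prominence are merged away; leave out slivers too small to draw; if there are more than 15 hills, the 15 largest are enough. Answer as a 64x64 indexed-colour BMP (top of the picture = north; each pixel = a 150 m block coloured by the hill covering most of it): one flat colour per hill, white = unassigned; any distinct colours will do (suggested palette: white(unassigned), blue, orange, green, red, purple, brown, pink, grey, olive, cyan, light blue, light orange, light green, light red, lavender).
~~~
<image width="64" height="64" href="data:image/bmp;base64,Qk12CAAAAAAAAHYAAAAoAAAAQAAAAEAAAAABAAQAAAAAAAAIAAATCwAAEwsAABAAAAAAAAAA////ALR3HwAOf/8ALKAsACgn1gC9Z5QAS1aMAMJ34wB/f38AIr28AM++FwDox64AeLv/AIrfmACWmP8A1bDFAHd3d3d3dyIiIiIiIREREREyIiIyIiIiIiIiIiIiIiIid3d3d3d3ciIiIiIhEREREzMiMzMiIiIiIiIiIiIiIiJ3d3d3d3dyIiIiERERERMzMzMzMyIiIiIiIiIiIiIiInd3d3d3d3cRIiERERERMzMzMzMyIiIiIiIiIiIiIiIid3d3d3d3dxEREREzETMzMzMzMyIiIiIiIiIiIiIiIiJ3d3d3d3d3ERERETMzMzMzMzMzIiIiIiIiIiIiIiIiInd3d3d3d3cRERERMzMzMzMzMzMiIiIiIiIiIiIiIiIid3d3d3d3cxEREREzMzMzMzMzMyIiIiIiIiIiIiIiIiJ3d3d3d3dzMRERETMzMzMzMzMzIiIiIiIiIiIiIiIiInd3d3d3dzMxERERMzMzMzMzMzIiIiIiIiIiIiIiIiIid3d3d3d3czERETMzMzMzMzMzMiIiIiIiIiIiIiIiIiJ3d3d3d3dzMRETMzMzMzMzMzMyIiIiIiIiIiIiIiIiInd3d3d3dzMzMTMzMzMzMzMzMzIiIiIiIiIiIiIiIiIid3d3d3d3czMzMzMzMzMzIjMjMiIiIiIiIiIiIiIiIiJ3d3d3dyczMzMzMzMzMzMzMyIiIiIiIiIiIiIiIiIiInd3d3dyIiMzMzMzMzMzMzMzMjMiIiIiIiIiIiIiIiIid3d3dyIiMzMzMzMzMzMzMzMzMzIRIiIiIiIiIiIiIiJ3d3ciIiIzEzMzMzMzMzMzMzMzMxESIiIiIiIiIiIiInd3ciIiIjMRMzMzMzMzMzMzMzMzEREiIiIiIiIiIiIiciIiIiIiIRMzMzMzMzMzMzMzMzMzESIiIiIiIiIiIiIiIiIiIiIiMzMzMzMzMzMzMzMzMzMzMiIiIiIiIhIiIiIiVSIiIiIzMzMzMzMzMzMzMzMzMzMzIiIhERERERIiUiVVVVUiIjMzMzMzMzMzMzMzMzMzMzMRERERERERERFVVVVVVVIiMzMzMzMzMzMzMzMzMzMzMREREREREREREVVVVVVVUiIjMzMzMzMzMzMzMzMzMzMxERERERERERERVVVVVVVSIiIjMzMzMzMzMzMzMzMzMzERERERERERERFVVVVVVSIiIiIxEzMzMzMzMzMzMzMzEREREREREREREVVVVVVVUiIiIhETMzMzMzMzMzMzMzERERERERERERERVVVVVVVVIiIiEREzMzMzMzMzMzMzMRERERERERERERFVVVVVVVVSIiEREREzMzMzMzMzMzMxEREREREREREREVVVVVVVVVURERERERETMzMzMzMzMxERERERERERERERVVVVVVVVVRERERERERMzMzMzMzMxERERERERERERERFVVVVVVVVVIhEREREREzMzMzMzMxEREREREREREREREVVVVVVVVVUiIhERERETMzMzMzMRERERERERERERERERVVVVVVVVVSIiEREREREzERMRERERERERERERERERERFVVVVVVVVVIiIREREREREREREREREREREREREREREREVVVVVVVVVIiFEEREREUERERERERERERERERERERERERVVVVVVVVREREREREFEQRERERERERERERERERERERERFVVVVVVVUkRERERERERBEREREREREREREREREREREREVVVVVVVVVJEREREREREERERERERERERERERERERERERVVVVVVVVUiREREREREQRERERERERERERERERERERERFVVVVVVVVSIkRERERERBEREREREREREREREREREREREVVVVVVVVSIiREREREREQRERERERERERERERERERERERVVVVVVVVQiJEREREREREREERERERERERERERERERERFVVVVVVURERERERERERERERBEREREREREREREREREREVVVVVVUREREREREREREREREERERERERERERERERERERVVVVVEREREREREREREREREQRERERERERERERERERERFVVVVUREREREREREREREREREEREREREREREREREREREVVVVUREREREREREREREREREQRERERERERERERERERERVVVVRERERERERERERERERERBERERERERERERERERERFVVVREREREREREREREREREREREQREREREREREREREREVVSIkREREREREREREREREREREREIiEREiERERERERERiCIiREREREREREREREREREREREIiIiIiIRERERERERGIgiIiREREREREREREREREREREQiIiImZmIREREWYREYiIIiIiREREREREREREREREREQiIiImZmZmZmZmZmYSiIgiIiIiRERERERERERERERERCIiJmZmZmZmZmZmZmaIiIIiIiIiREREREREREREREREIiJmZmZmZmZmZmZmZoiIiCIiIiIkRERERERERERERERCZmZmZmZmZmZmZmZmiIiIgiIiIiREREREREREREREREZmZmZmZmZmZmZmZmaIiIiIIiIiIiRERERERERERERCJmZmZmZmZmZmZmZmZoiIiIgiIiIiIiJEREREREREREImZmZmZmZmZmZmZmZmiIiIiIIiIiIiIiREREREREREQiZmZmZmZmZmZmZmZmaIiIiIgiIiIiIiJEREREREREQiJmZmZmZmZmZmZmZmZoiIiIiCIiIiIiIkREREREREIiImZmZmZmZmZmZmZmZm"/>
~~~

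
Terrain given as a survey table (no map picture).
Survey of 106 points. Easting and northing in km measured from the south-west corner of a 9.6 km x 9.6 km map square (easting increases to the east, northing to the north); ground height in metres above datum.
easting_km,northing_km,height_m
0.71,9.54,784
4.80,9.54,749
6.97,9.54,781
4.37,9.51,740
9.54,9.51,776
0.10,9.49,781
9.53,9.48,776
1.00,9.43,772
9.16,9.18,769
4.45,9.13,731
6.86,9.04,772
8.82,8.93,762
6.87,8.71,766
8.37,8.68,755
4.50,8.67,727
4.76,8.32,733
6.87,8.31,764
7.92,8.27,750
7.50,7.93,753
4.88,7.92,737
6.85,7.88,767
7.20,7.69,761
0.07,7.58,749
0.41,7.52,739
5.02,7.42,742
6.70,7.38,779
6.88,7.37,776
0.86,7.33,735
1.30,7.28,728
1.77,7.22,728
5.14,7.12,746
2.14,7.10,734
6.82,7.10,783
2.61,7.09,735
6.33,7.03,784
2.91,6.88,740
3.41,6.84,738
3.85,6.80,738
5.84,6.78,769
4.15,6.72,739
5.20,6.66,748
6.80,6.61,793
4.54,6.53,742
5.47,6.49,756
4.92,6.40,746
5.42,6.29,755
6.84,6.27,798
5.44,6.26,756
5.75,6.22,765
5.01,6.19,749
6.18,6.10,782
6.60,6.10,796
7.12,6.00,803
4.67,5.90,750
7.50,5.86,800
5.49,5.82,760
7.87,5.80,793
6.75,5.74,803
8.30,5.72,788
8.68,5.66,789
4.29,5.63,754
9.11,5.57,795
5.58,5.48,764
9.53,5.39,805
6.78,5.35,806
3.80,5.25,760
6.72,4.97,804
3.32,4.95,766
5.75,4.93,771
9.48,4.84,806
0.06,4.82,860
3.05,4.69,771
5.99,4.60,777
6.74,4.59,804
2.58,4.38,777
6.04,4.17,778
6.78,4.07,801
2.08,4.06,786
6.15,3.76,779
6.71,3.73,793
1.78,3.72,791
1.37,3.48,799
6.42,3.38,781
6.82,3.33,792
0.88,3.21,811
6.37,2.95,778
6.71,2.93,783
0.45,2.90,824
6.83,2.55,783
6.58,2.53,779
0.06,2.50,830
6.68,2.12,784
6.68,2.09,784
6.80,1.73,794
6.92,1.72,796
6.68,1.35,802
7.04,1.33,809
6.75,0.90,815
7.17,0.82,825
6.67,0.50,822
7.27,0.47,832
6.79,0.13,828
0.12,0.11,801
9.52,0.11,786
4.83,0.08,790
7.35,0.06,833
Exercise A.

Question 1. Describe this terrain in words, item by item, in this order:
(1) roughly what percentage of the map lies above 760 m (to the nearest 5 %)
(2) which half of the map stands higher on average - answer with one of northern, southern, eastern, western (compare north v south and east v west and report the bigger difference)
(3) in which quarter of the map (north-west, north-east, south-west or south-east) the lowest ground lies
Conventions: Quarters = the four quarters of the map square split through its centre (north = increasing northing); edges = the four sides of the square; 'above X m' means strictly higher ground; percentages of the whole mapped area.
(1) About 75 % of the map lies above 760 m.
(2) The southern half stands higher on average than the northern half.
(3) Look to the north-west quarter for the lowest ground.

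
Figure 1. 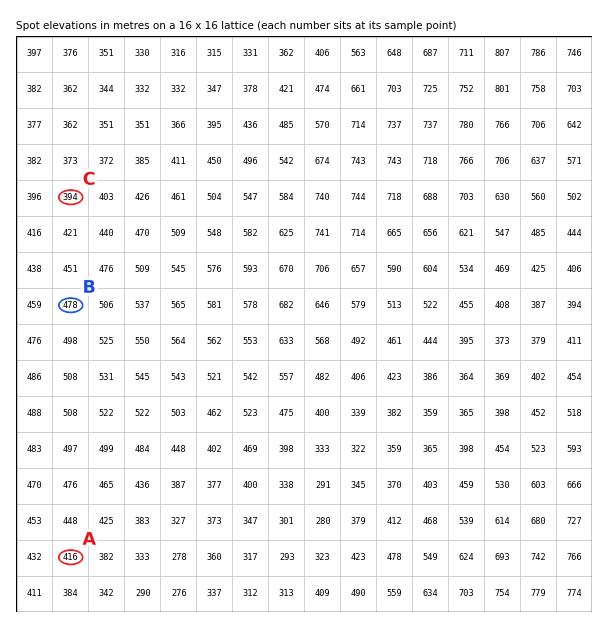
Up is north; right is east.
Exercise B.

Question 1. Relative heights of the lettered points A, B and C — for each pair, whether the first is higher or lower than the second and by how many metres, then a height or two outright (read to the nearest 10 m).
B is higher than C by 90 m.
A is lower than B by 60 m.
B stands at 480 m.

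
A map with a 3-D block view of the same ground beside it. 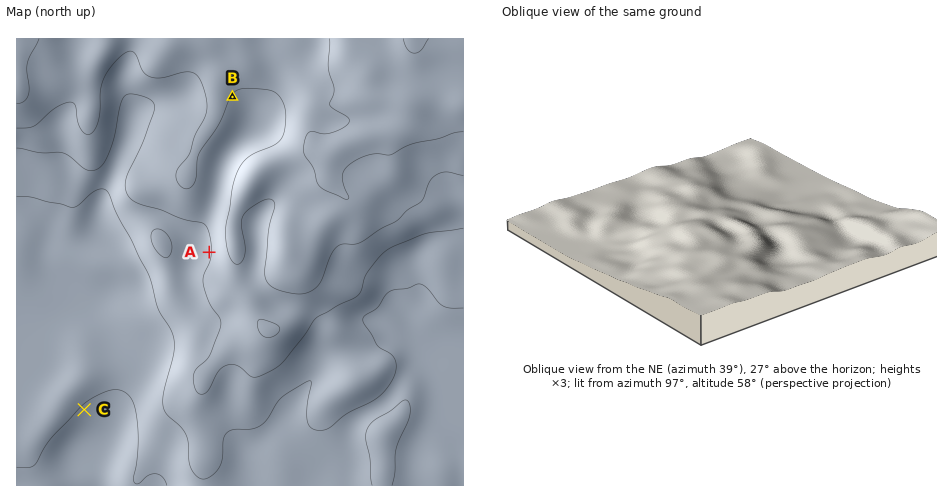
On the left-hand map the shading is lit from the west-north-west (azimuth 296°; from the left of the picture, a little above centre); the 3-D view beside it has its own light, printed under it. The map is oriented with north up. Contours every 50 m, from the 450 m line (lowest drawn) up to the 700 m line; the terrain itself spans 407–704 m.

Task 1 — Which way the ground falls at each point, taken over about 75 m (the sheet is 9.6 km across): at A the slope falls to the W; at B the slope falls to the SE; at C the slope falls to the SE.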